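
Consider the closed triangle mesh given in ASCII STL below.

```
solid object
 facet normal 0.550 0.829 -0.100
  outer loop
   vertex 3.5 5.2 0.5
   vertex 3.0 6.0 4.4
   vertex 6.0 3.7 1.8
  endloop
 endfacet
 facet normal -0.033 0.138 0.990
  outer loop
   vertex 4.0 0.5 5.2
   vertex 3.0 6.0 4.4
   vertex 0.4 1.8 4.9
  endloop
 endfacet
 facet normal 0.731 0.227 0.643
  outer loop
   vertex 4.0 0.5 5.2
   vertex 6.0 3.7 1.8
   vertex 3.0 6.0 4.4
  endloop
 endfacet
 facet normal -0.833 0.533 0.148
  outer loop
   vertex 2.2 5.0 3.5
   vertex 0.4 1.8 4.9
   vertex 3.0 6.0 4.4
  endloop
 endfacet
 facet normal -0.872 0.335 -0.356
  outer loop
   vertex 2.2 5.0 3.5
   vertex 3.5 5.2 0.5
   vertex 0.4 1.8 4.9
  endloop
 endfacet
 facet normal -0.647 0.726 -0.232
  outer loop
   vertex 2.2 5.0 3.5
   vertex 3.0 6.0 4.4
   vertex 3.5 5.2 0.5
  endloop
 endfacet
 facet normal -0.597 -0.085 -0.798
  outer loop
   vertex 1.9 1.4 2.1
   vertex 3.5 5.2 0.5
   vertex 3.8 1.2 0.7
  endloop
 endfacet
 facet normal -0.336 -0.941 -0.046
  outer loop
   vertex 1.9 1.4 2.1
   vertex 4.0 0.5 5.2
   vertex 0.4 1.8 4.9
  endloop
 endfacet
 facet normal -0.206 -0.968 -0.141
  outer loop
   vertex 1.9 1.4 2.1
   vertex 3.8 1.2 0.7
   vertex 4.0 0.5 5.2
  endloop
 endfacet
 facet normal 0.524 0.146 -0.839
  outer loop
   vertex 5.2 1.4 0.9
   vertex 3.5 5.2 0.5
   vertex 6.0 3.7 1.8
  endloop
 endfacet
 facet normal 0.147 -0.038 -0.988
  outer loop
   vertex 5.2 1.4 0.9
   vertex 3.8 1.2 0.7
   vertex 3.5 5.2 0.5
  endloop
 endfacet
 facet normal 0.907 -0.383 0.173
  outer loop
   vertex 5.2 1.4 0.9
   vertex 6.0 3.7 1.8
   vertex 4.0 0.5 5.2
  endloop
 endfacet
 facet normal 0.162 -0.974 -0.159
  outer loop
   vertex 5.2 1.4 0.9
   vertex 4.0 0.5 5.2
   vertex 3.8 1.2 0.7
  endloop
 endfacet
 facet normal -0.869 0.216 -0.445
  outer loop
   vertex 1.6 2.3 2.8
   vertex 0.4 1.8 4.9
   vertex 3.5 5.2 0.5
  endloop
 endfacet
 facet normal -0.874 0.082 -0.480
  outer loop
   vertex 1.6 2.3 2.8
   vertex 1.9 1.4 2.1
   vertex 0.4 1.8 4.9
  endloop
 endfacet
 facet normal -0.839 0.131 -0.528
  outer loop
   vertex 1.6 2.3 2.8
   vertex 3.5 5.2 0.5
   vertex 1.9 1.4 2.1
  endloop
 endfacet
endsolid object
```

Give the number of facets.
16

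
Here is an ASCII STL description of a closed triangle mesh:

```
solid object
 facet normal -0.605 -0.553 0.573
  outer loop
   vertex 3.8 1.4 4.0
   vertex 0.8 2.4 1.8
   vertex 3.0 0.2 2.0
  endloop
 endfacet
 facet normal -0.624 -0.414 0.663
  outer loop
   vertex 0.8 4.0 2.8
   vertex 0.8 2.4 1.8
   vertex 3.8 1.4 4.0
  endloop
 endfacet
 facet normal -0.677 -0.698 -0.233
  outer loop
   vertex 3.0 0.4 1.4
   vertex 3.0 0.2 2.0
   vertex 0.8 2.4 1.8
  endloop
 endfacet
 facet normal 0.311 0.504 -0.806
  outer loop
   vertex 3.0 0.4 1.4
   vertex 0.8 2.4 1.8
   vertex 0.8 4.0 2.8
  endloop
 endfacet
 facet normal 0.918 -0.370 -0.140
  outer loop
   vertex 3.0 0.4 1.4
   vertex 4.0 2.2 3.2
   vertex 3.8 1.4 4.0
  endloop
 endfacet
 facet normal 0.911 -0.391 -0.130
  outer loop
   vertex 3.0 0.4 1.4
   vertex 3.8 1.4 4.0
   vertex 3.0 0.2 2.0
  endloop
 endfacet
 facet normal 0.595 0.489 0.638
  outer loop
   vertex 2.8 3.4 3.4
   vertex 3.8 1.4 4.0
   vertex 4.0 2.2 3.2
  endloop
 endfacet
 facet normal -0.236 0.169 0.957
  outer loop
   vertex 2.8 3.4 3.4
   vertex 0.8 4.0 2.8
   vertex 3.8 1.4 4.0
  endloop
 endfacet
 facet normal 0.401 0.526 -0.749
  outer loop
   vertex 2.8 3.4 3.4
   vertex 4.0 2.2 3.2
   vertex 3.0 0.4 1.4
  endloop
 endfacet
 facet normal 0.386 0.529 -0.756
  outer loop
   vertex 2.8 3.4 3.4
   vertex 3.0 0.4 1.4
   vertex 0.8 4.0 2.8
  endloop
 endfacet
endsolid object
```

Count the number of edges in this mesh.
15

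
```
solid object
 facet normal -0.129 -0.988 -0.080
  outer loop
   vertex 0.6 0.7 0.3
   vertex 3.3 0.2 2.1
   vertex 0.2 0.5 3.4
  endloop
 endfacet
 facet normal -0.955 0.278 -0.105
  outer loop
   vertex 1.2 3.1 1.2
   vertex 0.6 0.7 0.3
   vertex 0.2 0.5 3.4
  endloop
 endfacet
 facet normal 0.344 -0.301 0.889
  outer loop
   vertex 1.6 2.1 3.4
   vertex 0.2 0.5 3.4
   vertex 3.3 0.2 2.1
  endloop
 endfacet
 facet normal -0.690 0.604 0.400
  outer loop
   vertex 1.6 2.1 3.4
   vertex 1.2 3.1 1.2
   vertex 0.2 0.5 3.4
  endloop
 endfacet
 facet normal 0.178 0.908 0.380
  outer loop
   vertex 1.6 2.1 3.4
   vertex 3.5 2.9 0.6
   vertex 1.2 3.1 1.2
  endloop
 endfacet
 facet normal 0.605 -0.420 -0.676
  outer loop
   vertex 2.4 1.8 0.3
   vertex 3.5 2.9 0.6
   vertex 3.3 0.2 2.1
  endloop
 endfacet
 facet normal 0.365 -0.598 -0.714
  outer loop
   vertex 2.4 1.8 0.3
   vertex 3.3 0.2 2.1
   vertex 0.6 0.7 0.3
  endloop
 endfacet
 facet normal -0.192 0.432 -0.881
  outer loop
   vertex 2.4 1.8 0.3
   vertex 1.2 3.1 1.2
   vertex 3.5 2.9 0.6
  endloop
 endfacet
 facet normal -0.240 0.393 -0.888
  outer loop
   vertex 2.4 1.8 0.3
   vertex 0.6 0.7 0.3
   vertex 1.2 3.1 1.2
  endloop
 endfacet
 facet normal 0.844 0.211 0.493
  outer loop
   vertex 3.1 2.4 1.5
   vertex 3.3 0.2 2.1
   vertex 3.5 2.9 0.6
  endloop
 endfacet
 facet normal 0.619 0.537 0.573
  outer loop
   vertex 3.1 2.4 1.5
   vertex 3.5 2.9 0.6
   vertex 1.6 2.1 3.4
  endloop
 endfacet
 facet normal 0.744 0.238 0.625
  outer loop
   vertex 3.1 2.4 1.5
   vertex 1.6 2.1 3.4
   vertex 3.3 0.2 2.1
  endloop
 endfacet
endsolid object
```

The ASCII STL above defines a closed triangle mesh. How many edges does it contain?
18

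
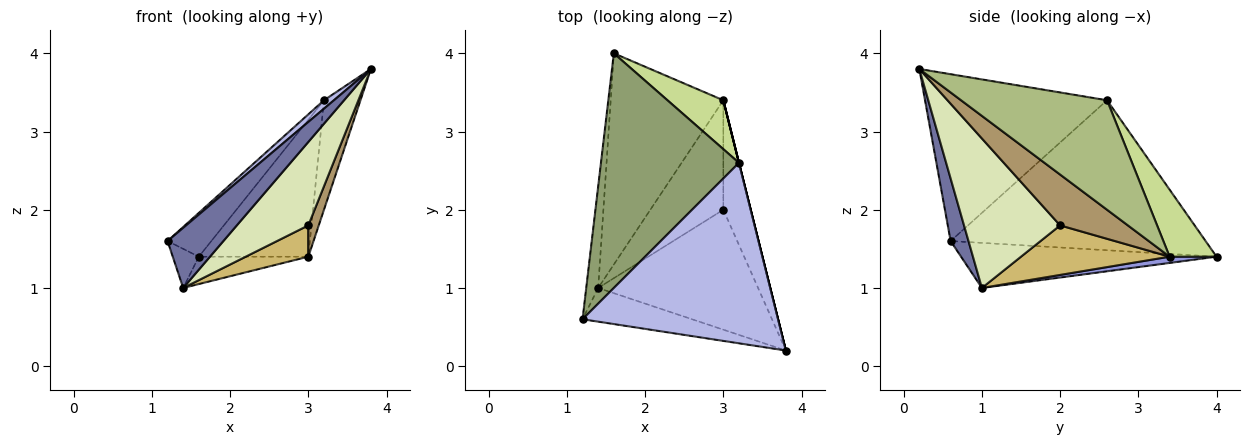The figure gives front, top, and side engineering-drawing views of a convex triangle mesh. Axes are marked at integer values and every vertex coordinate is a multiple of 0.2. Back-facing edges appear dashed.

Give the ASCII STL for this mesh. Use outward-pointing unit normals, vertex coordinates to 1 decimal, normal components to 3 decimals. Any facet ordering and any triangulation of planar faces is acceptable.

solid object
 facet normal 0.269 -0.840 -0.471
  outer loop
   vertex 1.4 1.0 1.0
   vertex 3.8 0.2 3.8
   vertex 1.2 0.6 1.6
  endloop
 endfacet
 facet normal -0.962 0.098 -0.255
  outer loop
   vertex 1.4 1.0 1.0
   vertex 1.2 0.6 1.6
   vertex 1.6 4.0 1.4
  endloop
 endfacet
 facet normal 0.055 0.128 -0.990
  outer loop
   vertex 3.0 3.4 1.4
   vertex 1.4 1.0 1.0
   vertex 1.6 4.0 1.4
  endloop
 endfacet
 facet normal -0.649 -0.035 0.760
  outer loop
   vertex 3.2 2.6 3.4
   vertex 1.2 0.6 1.6
   vertex 3.8 0.2 3.8
  endloop
 endfacet
 facet normal -0.730 0.125 0.672
  outer loop
   vertex 3.2 2.6 3.4
   vertex 1.6 4.0 1.4
   vertex 1.2 0.6 1.6
  endloop
 endfacet
 facet normal 0.970 0.243 0.000
  outer loop
   vertex 3.2 2.6 3.4
   vertex 3.8 0.2 3.8
   vertex 3.0 3.4 1.4
  endloop
 endfacet
 facet normal 0.374 0.873 0.312
  outer loop
   vertex 3.2 2.6 3.4
   vertex 3.0 3.4 1.4
   vertex 1.6 4.0 1.4
  endloop
 endfacet
 facet normal 0.609 -0.453 -0.651
  outer loop
   vertex 3.0 2.0 1.8
   vertex 3.8 0.2 3.8
   vertex 1.4 1.0 1.0
  endloop
 endfacet
 facet normal 0.873 -0.134 -0.470
  outer loop
   vertex 3.0 2.0 1.8
   vertex 3.0 3.4 1.4
   vertex 3.8 0.2 3.8
  endloop
 endfacet
 facet normal 0.546 -0.230 -0.805
  outer loop
   vertex 3.0 2.0 1.8
   vertex 1.4 1.0 1.0
   vertex 3.0 3.4 1.4
  endloop
 endfacet
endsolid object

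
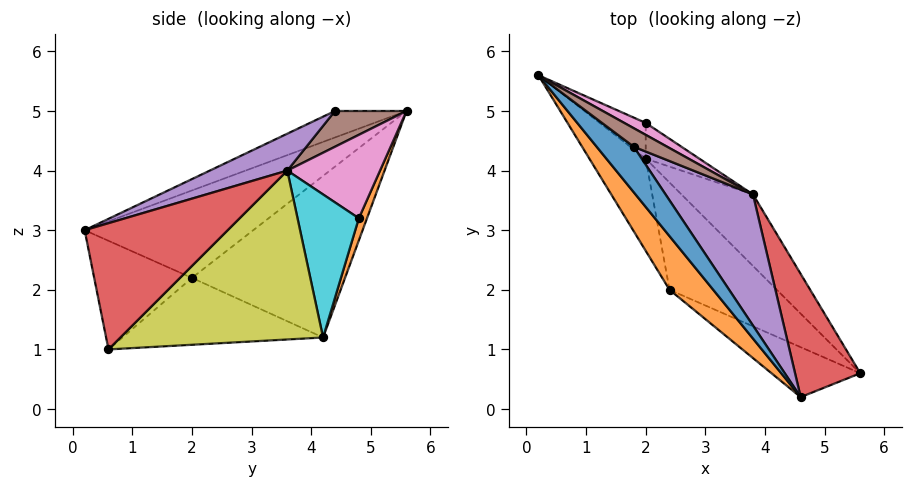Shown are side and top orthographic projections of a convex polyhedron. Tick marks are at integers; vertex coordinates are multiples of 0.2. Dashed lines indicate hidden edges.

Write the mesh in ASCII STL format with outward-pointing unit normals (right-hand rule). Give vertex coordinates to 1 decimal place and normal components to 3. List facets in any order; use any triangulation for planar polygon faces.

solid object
 facet normal -0.459 -0.613 0.643
  outer loop
   vertex 1.8 4.4 5.0
   vertex 0.2 5.6 5.0
   vertex 4.6 0.2 3.0
  endloop
 endfacet
 facet normal -0.667 -0.667 0.333
  outer loop
   vertex 2.4 2.0 2.2
   vertex 4.6 0.2 3.0
   vertex 0.2 5.6 5.0
  endloop
 endfacet
 facet normal -0.489 -0.775 -0.400
  outer loop
   vertex 2.4 2.0 2.2
   vertex 5.6 0.6 1.0
   vertex 4.6 0.2 3.0
  endloop
 endfacet
 facet normal 0.886 0.074 0.458
  outer loop
   vertex 3.8 3.6 4.0
   vertex 4.6 0.2 3.0
   vertex 5.6 0.6 1.0
  endloop
 endfacet
 facet normal 0.383 -0.177 0.907
  outer loop
   vertex 3.8 3.6 4.0
   vertex 1.8 4.4 5.0
   vertex 4.6 0.2 3.0
  endloop
 endfacet
 facet normal 0.524 0.698 0.489
  outer loop
   vertex 3.8 3.6 4.0
   vertex 0.2 5.6 5.0
   vertex 1.8 4.4 5.0
  endloop
 endfacet
 facet normal 0.509 0.851 0.131
  outer loop
   vertex 3.8 3.6 4.0
   vertex 2.0 4.8 3.2
   vertex 0.2 5.6 5.0
  endloop
 endfacet
 facet normal -0.477 -0.434 -0.764
  outer loop
   vertex 2.0 4.2 1.2
   vertex 5.6 0.6 1.0
   vertex 2.4 2.0 2.2
  endloop
 endfacet
 facet normal 0.670 0.686 -0.284
  outer loop
   vertex 2.0 4.2 1.2
   vertex 3.8 3.6 4.0
   vertex 5.6 0.6 1.0
  endloop
 endfacet
 facet normal 0.608 0.760 -0.228
  outer loop
   vertex 2.0 4.2 1.2
   vertex 2.0 4.8 3.2
   vertex 3.8 3.6 4.0
  endloop
 endfacet
 facet normal -0.899 -0.306 -0.313
  outer loop
   vertex 2.0 4.2 1.2
   vertex 2.4 2.0 2.2
   vertex 0.2 5.6 5.0
  endloop
 endfacet
 facet normal 0.137 0.949 -0.285
  outer loop
   vertex 2.0 4.2 1.2
   vertex 0.2 5.6 5.0
   vertex 2.0 4.8 3.2
  endloop
 endfacet
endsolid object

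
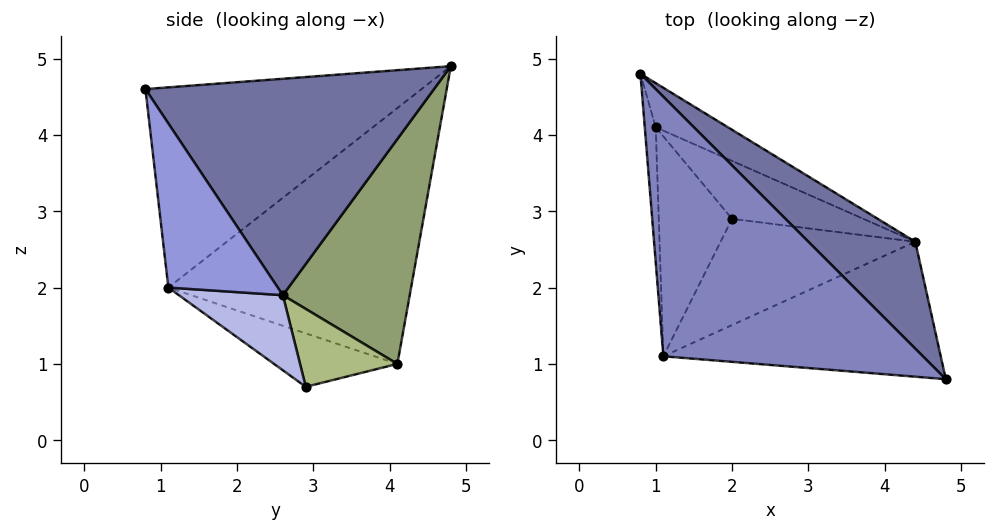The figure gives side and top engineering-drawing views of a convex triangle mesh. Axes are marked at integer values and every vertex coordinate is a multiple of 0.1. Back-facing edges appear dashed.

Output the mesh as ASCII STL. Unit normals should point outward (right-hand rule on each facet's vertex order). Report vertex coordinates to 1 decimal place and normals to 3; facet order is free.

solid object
 facet normal 0.679 0.654 0.335
  outer loop
   vertex 4.4 2.6 1.9
   vertex 0.8 4.8 4.9
   vertex 4.8 0.8 4.6
  endloop
 endfacet
 facet normal -0.507 -0.557 0.658
  outer loop
   vertex 1.1 1.1 2.0
   vertex 4.8 0.8 4.6
   vertex 0.8 4.8 4.9
  endloop
 endfacet
 facet normal 0.330 -0.762 -0.557
  outer loop
   vertex 1.1 1.1 2.0
   vertex 4.4 2.6 1.9
   vertex 4.8 0.8 4.6
  endloop
 endfacet
 facet normal 0.274 -0.649 -0.710
  outer loop
   vertex 1.1 1.1 2.0
   vertex 2.0 2.9 0.7
   vertex 4.4 2.6 1.9
  endloop
 endfacet
 facet normal 0.430 0.892 -0.138
  outer loop
   vertex 1.0 4.1 1.0
   vertex 0.8 4.8 4.9
   vertex 4.4 2.6 1.9
  endloop
 endfacet
 facet normal 0.430 0.539 -0.724
  outer loop
   vertex 1.0 4.1 1.0
   vertex 4.4 2.6 1.9
   vertex 2.0 2.9 0.7
  endloop
 endfacet
 facet normal -0.998 -0.047 -0.043
  outer loop
   vertex 1.0 4.1 1.0
   vertex 1.1 1.1 2.0
   vertex 0.8 4.8 4.9
  endloop
 endfacet
 facet normal -0.566 -0.278 -0.776
  outer loop
   vertex 1.0 4.1 1.0
   vertex 2.0 2.9 0.7
   vertex 1.1 1.1 2.0
  endloop
 endfacet
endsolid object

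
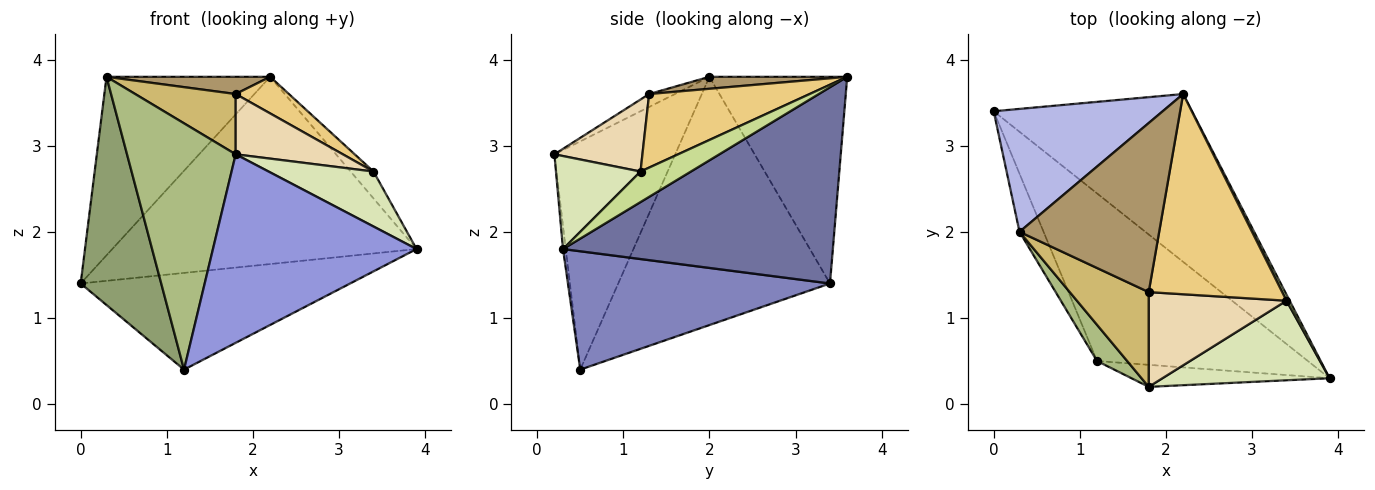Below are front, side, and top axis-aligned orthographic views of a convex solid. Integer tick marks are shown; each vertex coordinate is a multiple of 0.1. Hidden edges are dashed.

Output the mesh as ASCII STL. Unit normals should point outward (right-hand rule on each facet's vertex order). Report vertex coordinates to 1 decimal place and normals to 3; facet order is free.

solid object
 facet normal 0.551 0.621 -0.557
  outer loop
   vertex 2.2 3.6 3.8
   vertex 3.9 0.3 1.8
   vertex 0.0 3.4 1.4
  endloop
 endfacet
 facet normal 0.437 0.450 -0.779
  outer loop
   vertex 1.2 0.5 0.4
   vertex 0.0 3.4 1.4
   vertex 3.9 0.3 1.8
  endloop
 endfacet
 facet normal -0.013 -0.993 -0.116
  outer loop
   vertex 1.2 0.5 0.4
   vertex 3.9 0.3 1.8
   vertex 1.8 0.2 2.9
  endloop
 endfacet
 facet normal -0.570 0.677 0.466
  outer loop
   vertex 0.3 2.0 3.8
   vertex 2.2 3.6 3.8
   vertex 0.0 3.4 1.4
  endloop
 endfacet
 facet normal -0.931 -0.354 -0.090
  outer loop
   vertex 0.3 2.0 3.8
   vertex 0.0 3.4 1.4
   vertex 1.2 0.5 0.4
  endloop
 endfacet
 facet normal -0.740 -0.666 0.098
  outer loop
   vertex 0.3 2.0 3.8
   vertex 1.2 0.5 0.4
   vertex 1.8 0.2 2.9
  endloop
 endfacet
 facet normal 0.907 0.411 0.093
  outer loop
   vertex 3.4 1.2 2.7
   vertex 3.9 0.3 1.8
   vertex 2.2 3.6 3.8
  endloop
 endfacet
 facet normal 0.416 -0.517 0.748
  outer loop
   vertex 3.4 1.2 2.7
   vertex 1.8 0.2 2.9
   vertex 3.9 0.3 1.8
  endloop
 endfacet
 facet normal 0.085 -0.101 0.991
  outer loop
   vertex 1.8 1.3 3.6
   vertex 2.2 3.6 3.8
   vertex 0.3 2.0 3.8
  endloop
 endfacet
 facet normal -0.137 -0.532 0.836
  outer loop
   vertex 1.8 1.3 3.6
   vertex 0.3 2.0 3.8
   vertex 1.8 0.2 2.9
  endloop
 endfacet
 facet normal 0.477 -0.158 0.865
  outer loop
   vertex 1.8 1.3 3.6
   vertex 3.4 1.2 2.7
   vertex 2.2 3.6 3.8
  endloop
 endfacet
 facet normal 0.404 -0.491 0.772
  outer loop
   vertex 1.8 1.3 3.6
   vertex 1.8 0.2 2.9
   vertex 3.4 1.2 2.7
  endloop
 endfacet
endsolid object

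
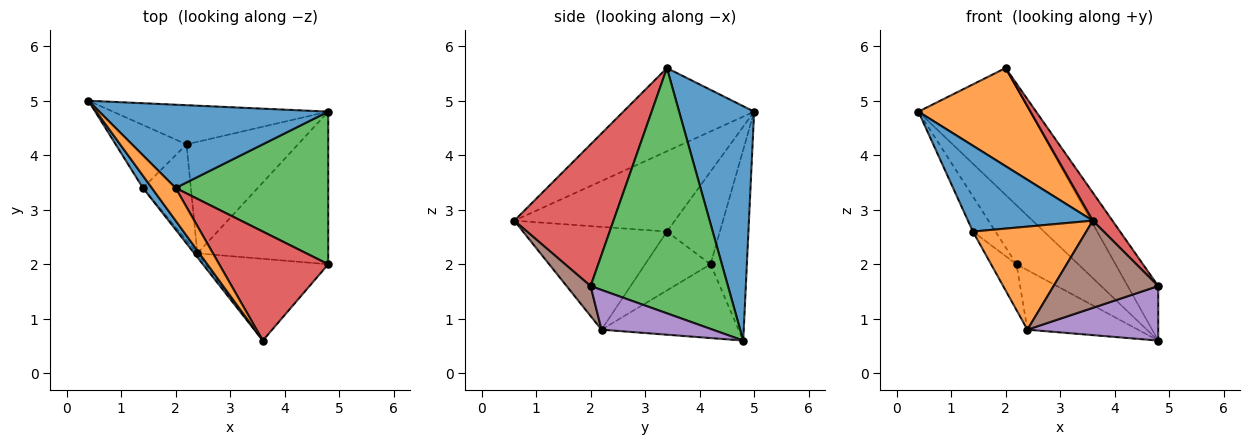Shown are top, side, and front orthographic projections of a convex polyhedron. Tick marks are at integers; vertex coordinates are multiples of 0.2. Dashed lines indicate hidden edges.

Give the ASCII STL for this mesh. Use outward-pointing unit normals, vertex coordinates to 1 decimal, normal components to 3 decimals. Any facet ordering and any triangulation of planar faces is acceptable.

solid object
 facet normal 0.490 0.729 0.478
  outer loop
   vertex 2.0 3.4 5.6
   vertex 4.8 4.8 0.6
   vertex 0.4 5.0 4.8
  endloop
 endfacet
 facet normal -0.742 -0.636 0.212
  outer loop
   vertex 2.0 3.4 5.6
   vertex 0.4 5.0 4.8
   vertex 3.6 0.6 2.8
  endloop
 endfacet
 facet normal 0.834 0.185 0.519
  outer loop
   vertex 4.8 2.0 1.6
   vertex 4.8 4.8 0.6
   vertex 2.0 3.4 5.6
  endloop
 endfacet
 facet normal 0.783 -0.155 0.602
  outer loop
   vertex 4.8 2.0 1.6
   vertex 2.0 3.4 5.6
   vertex 3.6 0.6 2.8
  endloop
 endfacet
 facet normal 0.275 -0.323 -0.905
  outer loop
   vertex 4.8 2.0 1.6
   vertex 2.4 2.2 0.8
   vertex 4.8 4.8 0.6
  endloop
 endfacet
 facet normal 0.165 -0.720 -0.675
  outer loop
   vertex 4.8 2.0 1.6
   vertex 3.6 0.6 2.8
   vertex 2.4 2.2 0.8
  endloop
 endfacet
 facet normal -0.440 0.748 -0.497
  outer loop
   vertex 2.2 4.2 2.0
   vertex 0.4 5.0 4.8
   vertex 4.8 4.8 0.6
  endloop
 endfacet
 facet normal -0.504 0.407 -0.762
  outer loop
   vertex 2.2 4.2 2.0
   vertex 4.8 4.8 0.6
   vertex 2.4 2.2 0.8
  endloop
 endfacet
 facet normal -0.752 0.321 -0.575
  outer loop
   vertex 1.4 3.4 2.6
   vertex 0.4 5.0 4.8
   vertex 2.2 4.2 2.0
  endloop
 endfacet
 facet normal -0.742 0.289 -0.605
  outer loop
   vertex 1.4 3.4 2.6
   vertex 2.2 4.2 2.0
   vertex 2.4 2.2 0.8
  endloop
 endfacet
 facet normal -0.786 -0.612 0.087
  outer loop
   vertex 1.4 3.4 2.6
   vertex 3.6 0.6 2.8
   vertex 0.4 5.0 4.8
  endloop
 endfacet
 facet normal -0.785 -0.619 -0.024
  outer loop
   vertex 1.4 3.4 2.6
   vertex 2.4 2.2 0.8
   vertex 3.6 0.6 2.8
  endloop
 endfacet
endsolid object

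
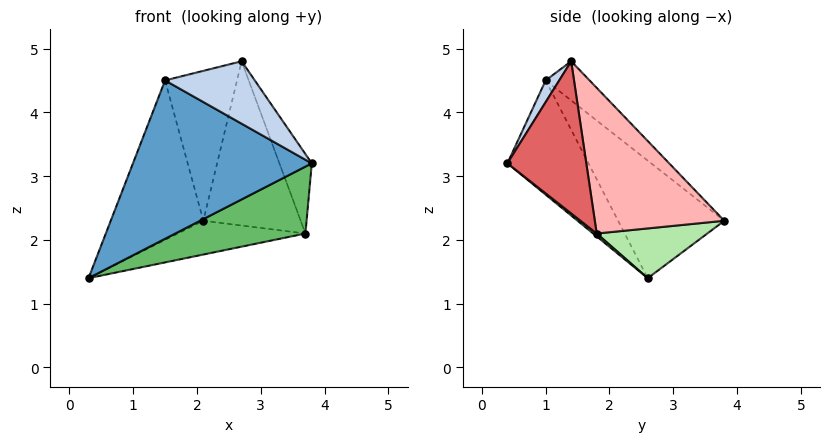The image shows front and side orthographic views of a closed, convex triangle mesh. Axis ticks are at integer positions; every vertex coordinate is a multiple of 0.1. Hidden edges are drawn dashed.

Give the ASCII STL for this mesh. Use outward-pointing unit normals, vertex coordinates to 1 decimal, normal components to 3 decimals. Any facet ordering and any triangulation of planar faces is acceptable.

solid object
 facet normal -0.394 -0.870 -0.296
  outer loop
   vertex 1.5 1.0 4.5
   vertex 0.3 2.6 1.4
   vertex 3.8 0.4 3.2
  endloop
 endfacet
 facet normal 0.121 -0.802 0.585
  outer loop
   vertex 1.5 1.0 4.5
   vertex 3.8 0.4 3.2
   vertex 2.7 1.4 4.8
  endloop
 endfacet
 facet normal -0.637 0.556 0.534
  outer loop
   vertex 1.5 1.0 4.5
   vertex 2.1 3.8 2.3
   vertex 0.3 2.6 1.4
  endloop
 endfacet
 facet normal -0.379 0.621 0.687
  outer loop
   vertex 1.5 1.0 4.5
   vertex 2.7 1.4 4.8
   vertex 2.1 3.8 2.3
  endloop
 endfacet
 facet normal 0.017 -0.617 -0.787
  outer loop
   vertex 3.7 1.8 2.1
   vertex 3.8 0.4 3.2
   vertex 0.3 2.6 1.4
  endloop
 endfacet
 facet normal 0.259 0.299 -0.918
  outer loop
   vertex 3.7 1.8 2.1
   vertex 0.3 2.6 1.4
   vertex 2.1 3.8 2.3
  endloop
 endfacet
 facet normal 0.859 0.352 0.370
  outer loop
   vertex 3.7 1.8 2.1
   vertex 2.7 1.4 4.8
   vertex 3.8 0.4 3.2
  endloop
 endfacet
 facet normal 0.746 0.561 0.359
  outer loop
   vertex 3.7 1.8 2.1
   vertex 2.1 3.8 2.3
   vertex 2.7 1.4 4.8
  endloop
 endfacet
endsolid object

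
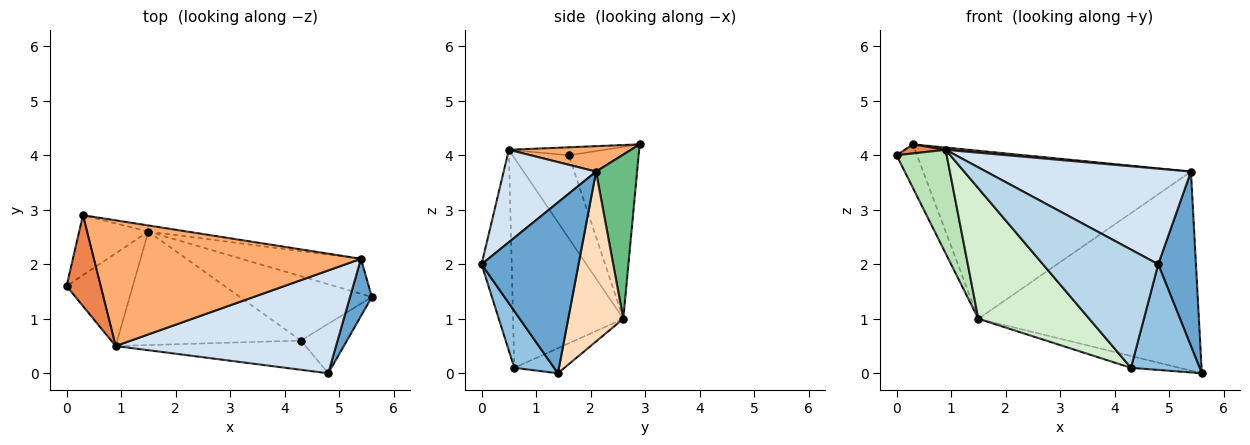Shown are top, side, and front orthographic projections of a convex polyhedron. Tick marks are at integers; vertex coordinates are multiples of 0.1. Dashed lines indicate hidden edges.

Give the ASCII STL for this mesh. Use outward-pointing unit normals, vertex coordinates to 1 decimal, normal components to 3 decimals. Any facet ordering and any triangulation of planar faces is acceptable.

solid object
 facet normal 0.925 -0.360 0.118
  outer loop
   vertex 5.4 2.1 3.7
   vertex 4.8 0.0 2.0
   vertex 5.6 1.4 0.0
  endloop
 endfacet
 facet normal 0.465 -0.802 -0.376
  outer loop
   vertex 4.3 0.6 0.1
   vertex 5.6 1.4 0.0
   vertex 4.8 0.0 2.0
  endloop
 endfacet
 facet normal -0.246 -0.941 -0.232
  outer loop
   vertex 0.9 0.5 4.1
   vertex 4.3 0.6 0.1
   vertex 4.8 0.0 2.0
  endloop
 endfacet
 facet normal 0.294 -0.651 0.700
  outer loop
   vertex 0.9 0.5 4.1
   vertex 4.8 0.0 2.0
   vertex 5.4 2.1 3.7
  endloop
 endfacet
 facet normal -0.226 -0.097 0.969
  outer loop
   vertex 0.9 0.5 4.1
   vertex 0.3 2.9 4.2
   vertex 0.0 1.6 4.0
  endloop
 endfacet
 facet normal 0.095 -0.018 0.995
  outer loop
   vertex 0.9 0.5 4.1
   vertex 5.4 2.1 3.7
   vertex 0.3 2.9 4.2
  endloop
 endfacet
 facet normal -0.184 0.178 -0.967
  outer loop
   vertex 1.5 2.6 1.0
   vertex 5.6 1.4 0.0
   vertex 4.3 0.6 0.1
  endloop
 endfacet
 facet normal 0.239 0.956 -0.168
  outer loop
   vertex 1.5 2.6 1.0
   vertex 5.4 2.1 3.7
   vertex 5.6 1.4 0.0
  endloop
 endfacet
 facet normal 0.151 0.988 -0.036
  outer loop
   vertex 1.5 2.6 1.0
   vertex 0.3 2.9 4.2
   vertex 5.4 2.1 3.7
  endloop
 endfacet
 facet normal -0.895 0.262 -0.360
  outer loop
   vertex 1.5 2.6 1.0
   vertex 0.0 1.6 4.0
   vertex 0.3 2.9 4.2
  endloop
 endfacet
 facet normal -0.642 -0.572 -0.511
  outer loop
   vertex 1.5 2.6 1.0
   vertex 0.9 0.5 4.1
   vertex 0.0 1.6 4.0
  endloop
 endfacet
 facet normal -0.600 -0.604 -0.525
  outer loop
   vertex 1.5 2.6 1.0
   vertex 4.3 0.6 0.1
   vertex 0.9 0.5 4.1
  endloop
 endfacet
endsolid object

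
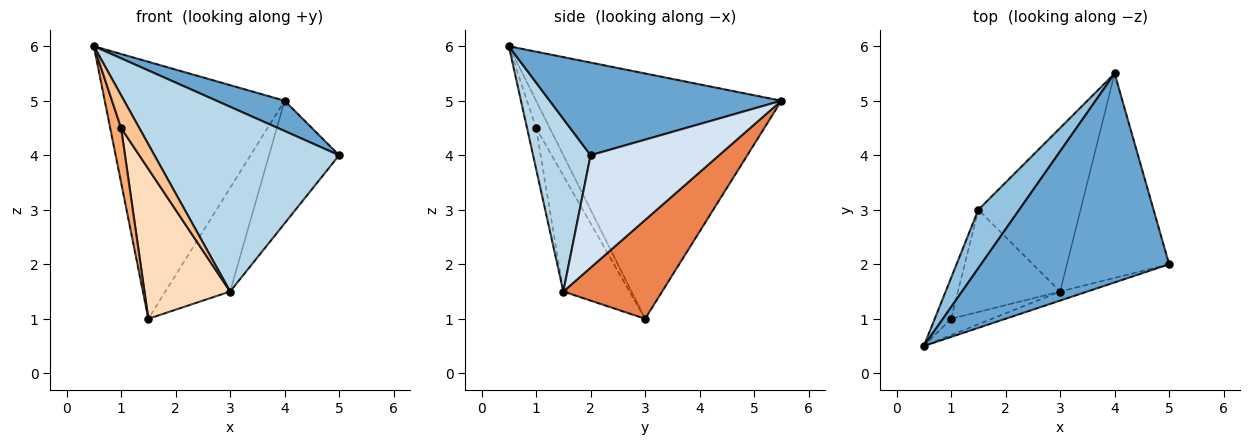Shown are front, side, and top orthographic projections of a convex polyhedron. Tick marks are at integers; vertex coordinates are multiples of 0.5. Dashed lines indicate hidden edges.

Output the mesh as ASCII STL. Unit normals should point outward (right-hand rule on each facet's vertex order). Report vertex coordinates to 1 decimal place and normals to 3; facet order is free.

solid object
 facet normal 0.438 -0.129 0.890
  outer loop
   vertex 4.0 5.5 5.0
   vertex 0.5 0.5 6.0
   vertex 5.0 2.0 4.0
  endloop
 endfacet
 facet normal -0.799 0.586 0.133
  outer loop
   vertex 1.5 3.0 1.0
   vertex 0.5 0.5 6.0
   vertex 4.0 5.5 5.0
  endloop
 endfacet
 facet normal 0.297 -0.954 -0.047
  outer loop
   vertex 3.0 1.5 1.5
   vertex 5.0 2.0 4.0
   vertex 0.5 0.5 6.0
  endloop
 endfacet
 facet normal 0.686 0.374 -0.624
  outer loop
   vertex 3.0 1.5 1.5
   vertex 4.0 5.5 5.0
   vertex 5.0 2.0 4.0
  endloop
 endfacet
 facet normal 0.633 0.414 -0.654
  outer loop
   vertex 3.0 1.5 1.5
   vertex 1.5 3.0 1.0
   vertex 4.0 5.5 5.0
  endloop
 endfacet
 facet normal -0.707 -0.566 -0.424
  outer loop
   vertex 1.0 1.0 4.5
   vertex 0.5 0.5 6.0
   vertex 1.5 3.0 1.0
  endloop
 endfacet
 facet normal -0.408 -0.816 -0.408
  outer loop
   vertex 1.0 1.0 4.5
   vertex 3.0 1.5 1.5
   vertex 0.5 0.5 6.0
  endloop
 endfacet
 facet normal -0.538 -0.696 -0.475
  outer loop
   vertex 1.0 1.0 4.5
   vertex 1.5 3.0 1.0
   vertex 3.0 1.5 1.5
  endloop
 endfacet
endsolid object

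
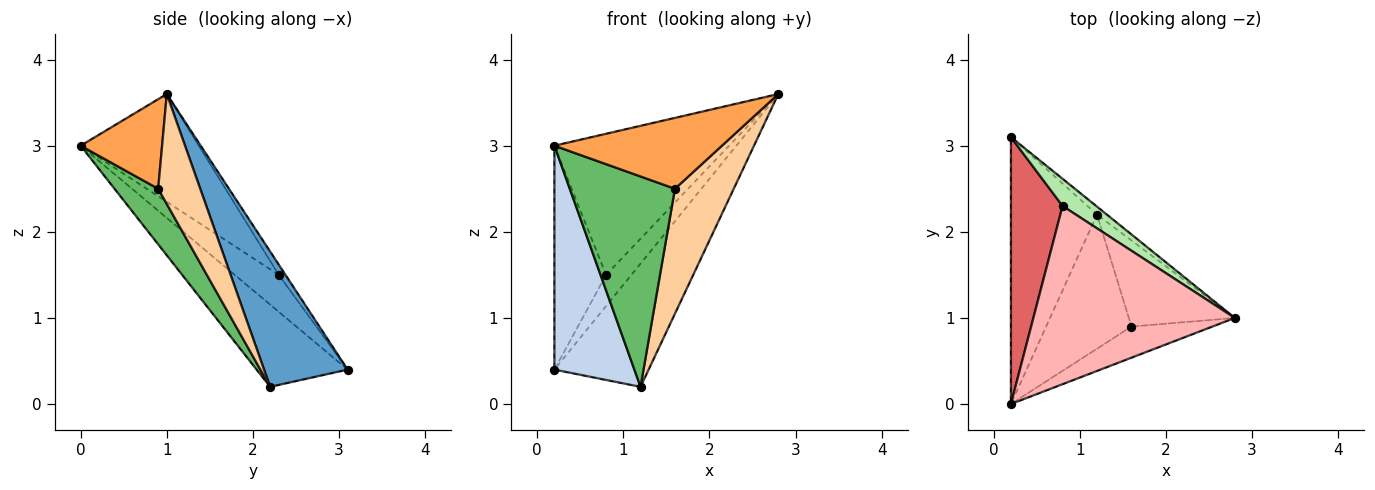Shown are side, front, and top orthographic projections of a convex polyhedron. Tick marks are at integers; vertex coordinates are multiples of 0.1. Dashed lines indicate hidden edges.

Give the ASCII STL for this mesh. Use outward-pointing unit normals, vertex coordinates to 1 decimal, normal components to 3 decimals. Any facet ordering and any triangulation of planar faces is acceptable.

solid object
 facet normal 0.663 0.747 -0.048
  outer loop
   vertex 1.2 2.2 0.2
   vertex 0.2 3.1 0.4
   vertex 2.8 1.0 3.6
  endloop
 endfacet
 facet normal -0.590 -0.519 -0.618
  outer loop
   vertex 1.2 2.2 0.2
   vertex 0.2 0.0 3.0
   vertex 0.2 3.1 0.4
  endloop
 endfacet
 facet normal 0.407 -0.836 -0.367
  outer loop
   vertex 1.6 0.9 2.5
   vertex 2.8 1.0 3.6
   vertex 0.2 0.0 3.0
  endloop
 endfacet
 facet normal 0.508 -0.709 -0.489
  outer loop
   vertex 1.6 0.9 2.5
   vertex 1.2 2.2 0.2
   vertex 2.8 1.0 3.6
  endloop
 endfacet
 facet normal 0.330 -0.796 -0.507
  outer loop
   vertex 1.6 0.9 2.5
   vertex 0.2 0.0 3.0
   vertex 1.2 2.2 0.2
  endloop
 endfacet
 facet normal -0.197 0.739 0.645
  outer loop
   vertex 0.8 2.3 1.5
   vertex 2.8 1.0 3.6
   vertex 0.2 3.1 0.4
  endloop
 endfacet
 facet normal -0.480 0.564 0.672
  outer loop
   vertex 0.8 2.3 1.5
   vertex 0.2 3.1 0.4
   vertex 0.2 0.0 3.0
  endloop
 endfacet
 facet normal -0.387 0.572 0.723
  outer loop
   vertex 0.8 2.3 1.5
   vertex 0.2 0.0 3.0
   vertex 2.8 1.0 3.6
  endloop
 endfacet
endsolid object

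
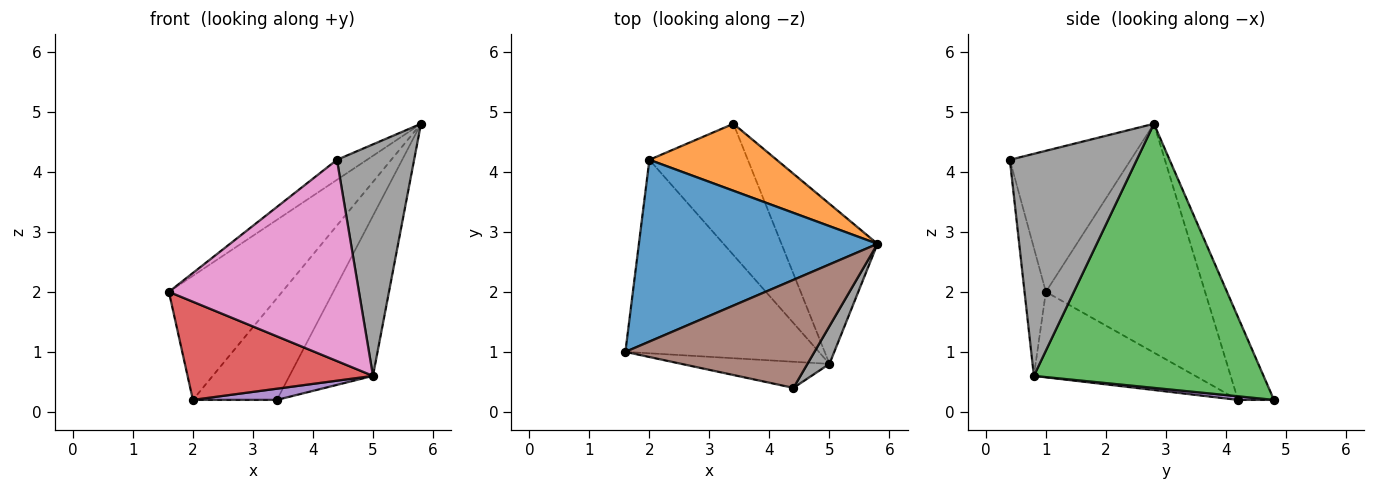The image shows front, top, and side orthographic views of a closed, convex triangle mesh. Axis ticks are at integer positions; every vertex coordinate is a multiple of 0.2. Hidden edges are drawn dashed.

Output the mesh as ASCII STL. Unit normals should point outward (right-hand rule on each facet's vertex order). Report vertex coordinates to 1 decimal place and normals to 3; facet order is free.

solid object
 facet normal -0.621 0.442 0.647
  outer loop
   vertex 2.0 4.2 0.2
   vertex 1.6 1.0 2.0
   vertex 5.8 2.8 4.8
  endloop
 endfacet
 facet normal -0.337 0.786 0.518
  outer loop
   vertex 3.4 4.8 0.2
   vertex 2.0 4.2 0.2
   vertex 5.8 2.8 4.8
  endloop
 endfacet
 facet normal 0.889 0.323 -0.323
  outer loop
   vertex 5.0 0.8 0.6
   vertex 3.4 4.8 0.2
   vertex 5.8 2.8 4.8
  endloop
 endfacet
 facet normal -0.366 -0.421 -0.830
  outer loop
   vertex 5.0 0.8 0.6
   vertex 1.6 1.0 2.0
   vertex 2.0 4.2 0.2
  endloop
 endfacet
 facet normal 0.036 -0.085 -0.996
  outer loop
   vertex 5.0 0.8 0.6
   vertex 2.0 4.2 0.2
   vertex 3.4 4.8 0.2
  endloop
 endfacet
 facet normal -0.591 0.147 0.793
  outer loop
   vertex 4.4 0.4 4.2
   vertex 5.8 2.8 4.8
   vertex 1.6 1.0 2.0
  endloop
 endfacet
 facet normal -0.111 -0.986 -0.128
  outer loop
   vertex 4.4 0.4 4.2
   vertex 1.6 1.0 2.0
   vertex 5.0 0.8 0.6
  endloop
 endfacet
 facet normal 0.851 -0.518 0.084
  outer loop
   vertex 4.4 0.4 4.2
   vertex 5.0 0.8 0.6
   vertex 5.8 2.8 4.8
  endloop
 endfacet
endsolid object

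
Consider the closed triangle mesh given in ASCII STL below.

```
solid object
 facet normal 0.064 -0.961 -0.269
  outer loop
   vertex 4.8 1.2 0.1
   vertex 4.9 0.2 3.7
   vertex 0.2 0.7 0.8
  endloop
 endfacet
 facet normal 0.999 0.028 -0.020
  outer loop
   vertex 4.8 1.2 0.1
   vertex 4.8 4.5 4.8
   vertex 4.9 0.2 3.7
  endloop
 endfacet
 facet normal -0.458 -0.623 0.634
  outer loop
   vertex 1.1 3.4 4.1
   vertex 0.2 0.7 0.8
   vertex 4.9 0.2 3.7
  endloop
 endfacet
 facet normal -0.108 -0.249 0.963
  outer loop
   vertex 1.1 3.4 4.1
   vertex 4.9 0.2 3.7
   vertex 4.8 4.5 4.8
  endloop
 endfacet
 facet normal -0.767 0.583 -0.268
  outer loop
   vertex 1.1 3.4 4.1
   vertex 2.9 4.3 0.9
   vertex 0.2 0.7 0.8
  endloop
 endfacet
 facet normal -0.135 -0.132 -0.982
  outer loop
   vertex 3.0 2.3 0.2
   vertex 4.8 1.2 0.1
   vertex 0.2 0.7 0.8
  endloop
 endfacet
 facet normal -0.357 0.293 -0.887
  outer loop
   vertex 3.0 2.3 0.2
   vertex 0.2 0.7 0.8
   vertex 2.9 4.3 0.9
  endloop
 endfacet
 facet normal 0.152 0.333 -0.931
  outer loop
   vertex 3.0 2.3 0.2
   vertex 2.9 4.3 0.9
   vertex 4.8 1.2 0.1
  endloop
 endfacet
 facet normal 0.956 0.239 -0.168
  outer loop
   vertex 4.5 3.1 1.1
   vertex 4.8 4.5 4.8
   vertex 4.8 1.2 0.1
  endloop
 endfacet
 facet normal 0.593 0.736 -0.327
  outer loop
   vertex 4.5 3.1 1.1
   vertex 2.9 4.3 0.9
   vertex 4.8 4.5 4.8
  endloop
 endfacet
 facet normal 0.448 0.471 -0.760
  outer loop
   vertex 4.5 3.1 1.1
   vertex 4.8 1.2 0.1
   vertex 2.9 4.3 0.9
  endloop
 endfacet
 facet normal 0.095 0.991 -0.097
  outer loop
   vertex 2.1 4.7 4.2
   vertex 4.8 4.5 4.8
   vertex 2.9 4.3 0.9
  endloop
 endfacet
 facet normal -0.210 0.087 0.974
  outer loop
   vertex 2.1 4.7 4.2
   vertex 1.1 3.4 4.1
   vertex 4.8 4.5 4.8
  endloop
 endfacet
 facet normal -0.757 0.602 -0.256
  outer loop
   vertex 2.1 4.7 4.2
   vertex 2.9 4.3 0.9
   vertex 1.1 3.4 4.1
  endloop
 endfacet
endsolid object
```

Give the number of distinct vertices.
9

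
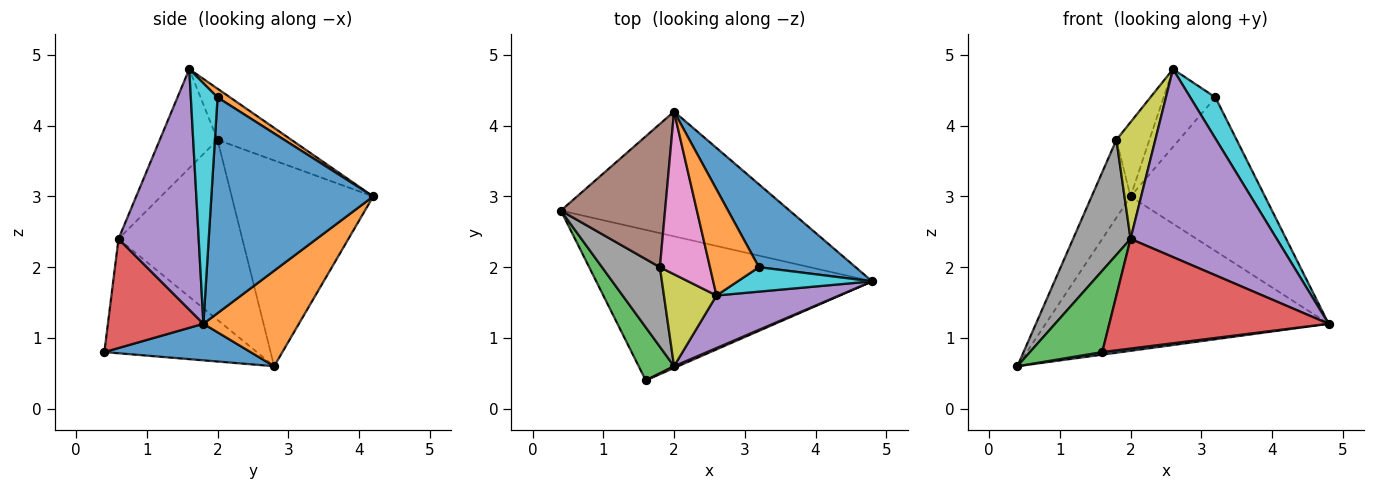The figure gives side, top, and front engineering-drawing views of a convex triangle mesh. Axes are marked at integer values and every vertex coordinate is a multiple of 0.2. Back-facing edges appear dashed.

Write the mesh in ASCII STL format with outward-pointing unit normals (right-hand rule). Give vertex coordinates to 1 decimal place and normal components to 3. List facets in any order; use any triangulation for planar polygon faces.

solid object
 facet normal 0.131 -0.017 -0.991
  outer loop
   vertex 1.6 0.4 0.8
   vertex 0.4 2.8 0.6
   vertex 4.8 1.8 1.2
  endloop
 endfacet
 facet normal 0.254 0.752 -0.608
  outer loop
   vertex 2.0 4.2 3.0
   vertex 4.8 1.8 1.2
   vertex 0.4 2.8 0.6
  endloop
 endfacet
 facet normal -0.870 -0.413 0.269
  outer loop
   vertex 2.0 0.6 2.4
   vertex 0.4 2.8 0.6
   vertex 1.6 0.4 0.8
  endloop
 endfacet
 facet normal 0.399 -0.917 0.015
  outer loop
   vertex 2.0 0.6 2.4
   vertex 1.6 0.4 0.8
   vertex 4.8 1.8 1.2
  endloop
 endfacet
 facet normal 0.467 -0.852 0.238
  outer loop
   vertex 2.0 0.6 2.4
   vertex 4.8 1.8 1.2
   vertex 2.6 1.6 4.8
  endloop
 endfacet
 facet normal -0.866 0.238 0.439
  outer loop
   vertex 1.8 2.0 3.8
   vertex 2.0 4.2 3.0
   vertex 0.4 2.8 0.6
  endloop
 endfacet
 facet normal -0.681 0.304 0.666
  outer loop
   vertex 1.8 2.0 3.8
   vertex 2.6 1.6 4.8
   vertex 2.0 4.2 3.0
  endloop
 endfacet
 facet normal -0.871 -0.404 0.280
  outer loop
   vertex 1.8 2.0 3.8
   vertex 0.4 2.8 0.6
   vertex 2.0 0.6 2.4
  endloop
 endfacet
 facet normal -0.759 -0.511 0.403
  outer loop
   vertex 1.8 2.0 3.8
   vertex 2.0 0.6 2.4
   vertex 2.6 1.6 4.8
  endloop
 endfacet
 facet normal 0.674 -0.635 0.377
  outer loop
   vertex 3.2 2.0 4.4
   vertex 2.6 1.6 4.8
   vertex 4.8 1.8 1.2
  endloop
 endfacet
 facet normal 0.727 0.604 0.326
  outer loop
   vertex 3.2 2.0 4.4
   vertex 4.8 1.8 1.2
   vertex 2.0 4.2 3.0
  endloop
 endfacet
 facet normal 0.142 0.585 0.798
  outer loop
   vertex 3.2 2.0 4.4
   vertex 2.0 4.2 3.0
   vertex 2.6 1.6 4.8
  endloop
 endfacet
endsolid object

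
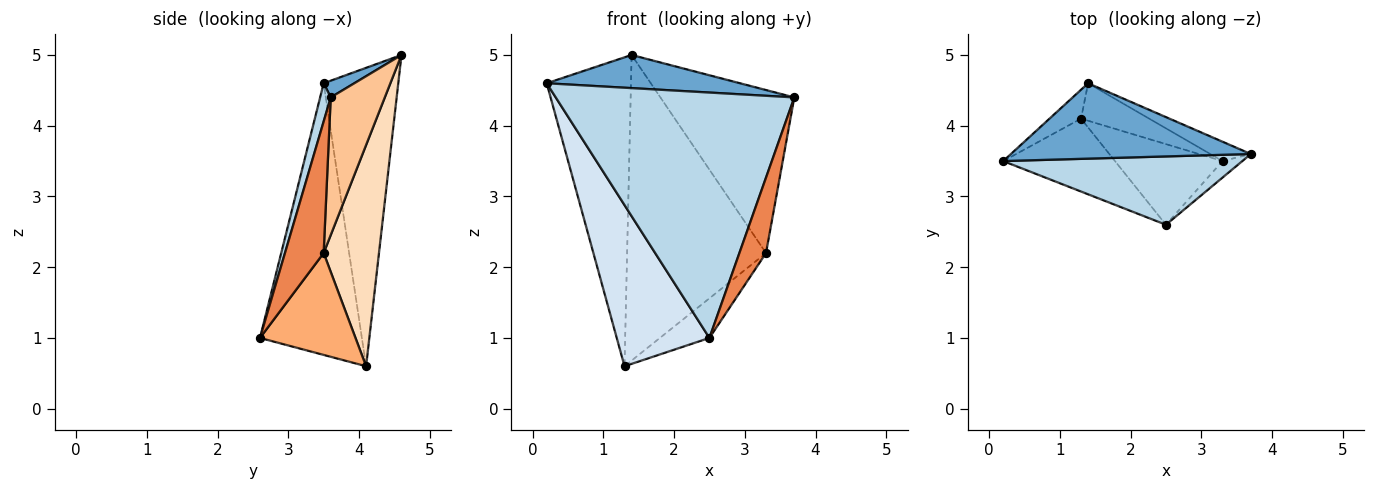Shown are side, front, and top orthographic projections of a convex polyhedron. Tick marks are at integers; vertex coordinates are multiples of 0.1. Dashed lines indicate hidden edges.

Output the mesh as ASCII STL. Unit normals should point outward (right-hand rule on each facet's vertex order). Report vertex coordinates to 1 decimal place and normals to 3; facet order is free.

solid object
 facet normal 0.064 -0.402 0.914
  outer loop
   vertex 1.4 4.6 5.0
   vertex 0.2 3.5 4.6
   vertex 3.7 3.6 4.4
  endloop
 endfacet
 facet normal -0.661 0.747 -0.070
  outer loop
   vertex 1.3 4.1 0.6
   vertex 0.2 3.5 4.6
   vertex 1.4 4.6 5.0
  endloop
 endfacet
 facet normal 0.043 -0.962 0.268
  outer loop
   vertex 2.5 2.6 1.0
   vertex 3.7 3.6 4.4
   vertex 0.2 3.5 4.6
  endloop
 endfacet
 facet normal -0.708 -0.644 -0.291
  outer loop
   vertex 2.5 2.6 1.0
   vertex 0.2 3.5 4.6
   vertex 1.3 4.1 0.6
  endloop
 endfacet
 facet normal 0.818 -0.563 -0.123
  outer loop
   vertex 3.3 3.5 2.2
   vertex 3.7 3.6 4.4
   vertex 2.5 2.6 1.0
  endloop
 endfacet
 facet normal 0.648 0.336 -0.684
  outer loop
   vertex 3.3 3.5 2.2
   vertex 2.5 2.6 1.0
   vertex 1.3 4.1 0.6
  endloop
 endfacet
 facet normal 0.372 0.922 -0.110
  outer loop
   vertex 3.3 3.5 2.2
   vertex 1.4 4.6 5.0
   vertex 3.7 3.6 4.4
  endloop
 endfacet
 facet normal 0.368 0.923 -0.113
  outer loop
   vertex 3.3 3.5 2.2
   vertex 1.3 4.1 0.6
   vertex 1.4 4.6 5.0
  endloop
 endfacet
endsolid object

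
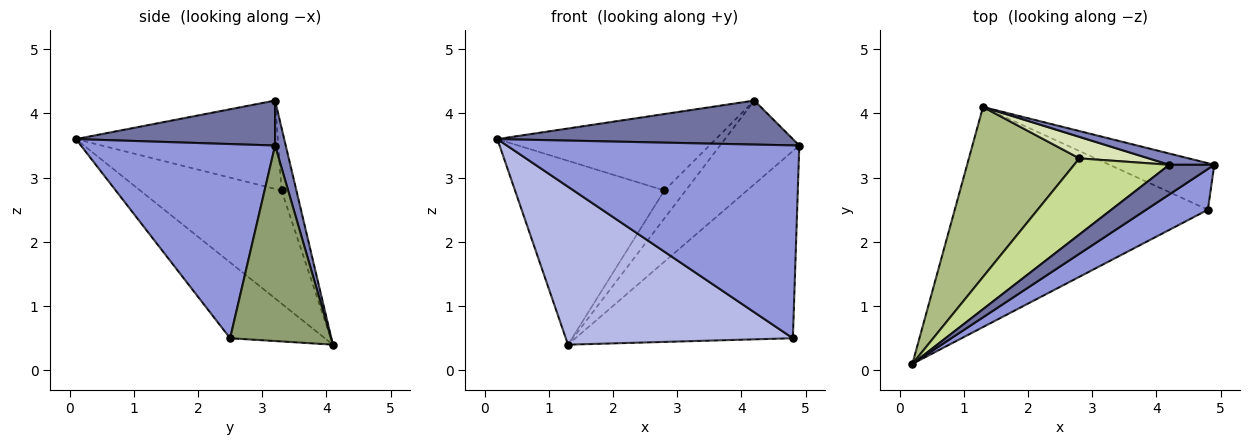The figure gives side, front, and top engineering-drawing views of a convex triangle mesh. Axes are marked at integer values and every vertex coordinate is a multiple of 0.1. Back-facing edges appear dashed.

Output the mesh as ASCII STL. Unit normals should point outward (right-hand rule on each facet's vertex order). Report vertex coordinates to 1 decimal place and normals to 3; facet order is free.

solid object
 facet normal 0.488 -0.724 0.488
  outer loop
   vertex 4.2 3.2 4.2
   vertex 0.2 0.1 3.6
   vertex 4.9 3.2 3.5
  endloop
 endfacet
 facet normal 0.132 0.982 0.132
  outer loop
   vertex 4.2 3.2 4.2
   vertex 4.9 3.2 3.5
   vertex 1.3 4.1 0.4
  endloop
 endfacet
 facet normal 0.545 -0.820 0.173
  outer loop
   vertex 4.8 2.5 0.5
   vertex 4.9 3.2 3.5
   vertex 0.2 0.1 3.6
  endloop
 endfacet
 facet normal -0.236 -0.567 -0.789
  outer loop
   vertex 4.8 2.5 0.5
   vertex 0.2 0.1 3.6
   vertex 1.3 4.1 0.4
  endloop
 endfacet
 facet normal 0.411 0.885 -0.220
  outer loop
   vertex 4.8 2.5 0.5
   vertex 1.3 4.1 0.4
   vertex 4.9 3.2 3.5
  endloop
 endfacet
 facet normal -0.571 0.603 0.558
  outer loop
   vertex 2.8 3.3 2.8
   vertex 1.3 4.1 0.4
   vertex 0.2 0.1 3.6
  endloop
 endfacet
 facet normal -0.548 0.593 0.590
  outer loop
   vertex 2.8 3.3 2.8
   vertex 0.2 0.1 3.6
   vertex 4.2 3.2 4.2
  endloop
 endfacet
 facet normal -0.484 0.693 0.534
  outer loop
   vertex 2.8 3.3 2.8
   vertex 4.2 3.2 4.2
   vertex 1.3 4.1 0.4
  endloop
 endfacet
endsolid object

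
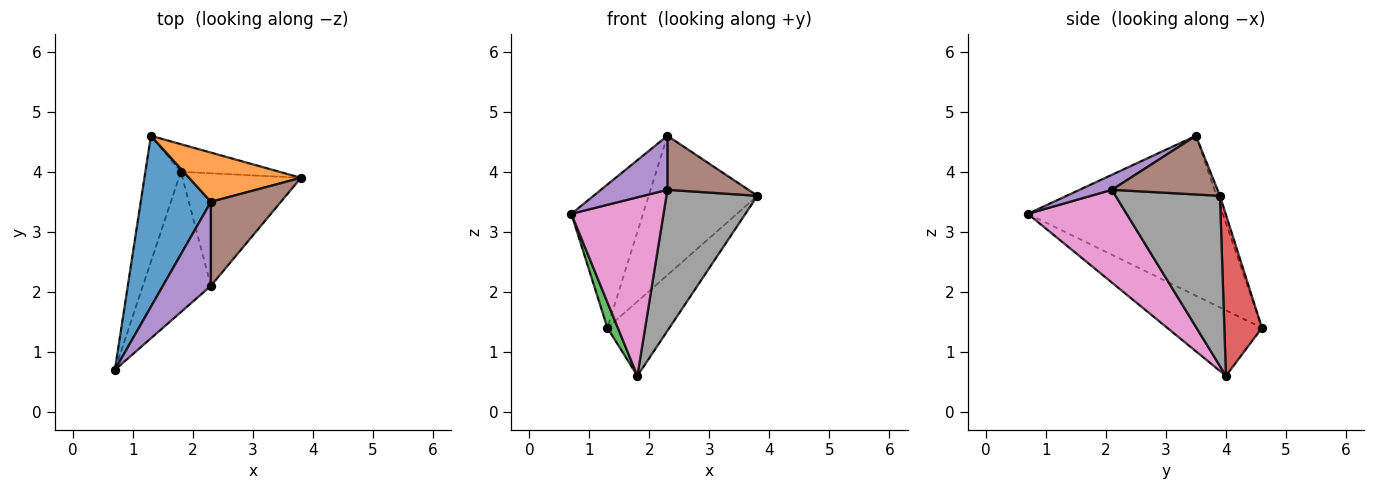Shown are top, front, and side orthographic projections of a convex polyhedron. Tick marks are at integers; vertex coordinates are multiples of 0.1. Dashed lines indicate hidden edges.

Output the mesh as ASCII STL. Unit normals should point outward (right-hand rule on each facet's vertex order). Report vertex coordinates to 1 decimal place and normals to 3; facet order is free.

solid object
 facet normal -0.868 0.319 0.381
  outer loop
   vertex 2.3 3.5 4.6
   vertex 1.3 4.6 1.4
   vertex 0.7 0.7 3.3
  endloop
 endfacet
 facet normal -0.029 0.942 0.333
  outer loop
   vertex 2.3 3.5 4.6
   vertex 3.8 3.9 3.6
   vertex 1.3 4.6 1.4
  endloop
 endfacet
 facet normal -0.875 -0.097 -0.474
  outer loop
   vertex 1.8 4.0 0.6
   vertex 0.7 0.7 3.3
   vertex 1.3 4.6 1.4
  endloop
 endfacet
 facet normal 0.494 0.815 -0.302
  outer loop
   vertex 1.8 4.0 0.6
   vertex 1.3 4.6 1.4
   vertex 3.8 3.9 3.6
  endloop
 endfacet
 facet normal 0.254 -0.523 0.814
  outer loop
   vertex 2.3 2.1 3.7
   vertex 2.3 3.5 4.6
   vertex 0.7 0.7 3.3
  endloop
 endfacet
 facet normal 0.576 -0.442 0.688
  outer loop
   vertex 2.3 2.1 3.7
   vertex 3.8 3.9 3.6
   vertex 2.3 3.5 4.6
  endloop
 endfacet
 facet normal 0.644 -0.601 -0.472
  outer loop
   vertex 2.3 2.1 3.7
   vertex 0.7 0.7 3.3
   vertex 1.8 4.0 0.6
  endloop
 endfacet
 facet normal 0.667 -0.582 -0.464
  outer loop
   vertex 2.3 2.1 3.7
   vertex 1.8 4.0 0.6
   vertex 3.8 3.9 3.6
  endloop
 endfacet
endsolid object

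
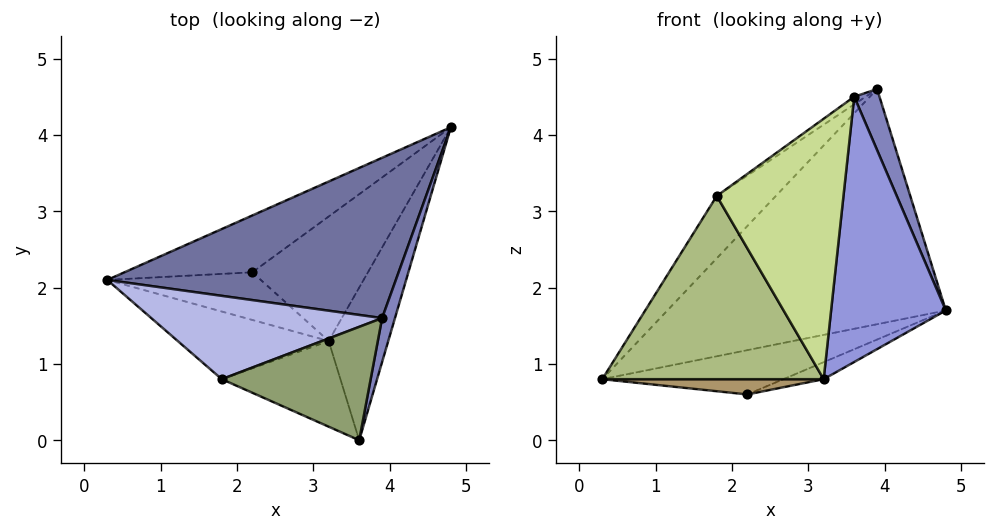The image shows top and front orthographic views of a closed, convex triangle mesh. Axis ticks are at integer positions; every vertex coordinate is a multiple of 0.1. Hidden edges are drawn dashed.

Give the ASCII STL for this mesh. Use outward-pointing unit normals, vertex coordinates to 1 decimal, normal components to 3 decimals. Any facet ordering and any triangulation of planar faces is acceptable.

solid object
 facet normal -0.433 0.745 0.508
  outer loop
   vertex 3.9 1.6 4.6
   vertex 4.8 4.1 1.7
   vertex 0.3 2.1 0.8
  endloop
 endfacet
 facet normal 0.972 -0.191 0.137
  outer loop
   vertex 3.9 1.6 4.6
   vertex 3.6 0.0 4.5
   vertex 4.8 4.1 1.7
  endloop
 endfacet
 facet normal 0.874 -0.421 -0.243
  outer loop
   vertex 3.2 1.3 0.8
   vertex 4.8 4.1 1.7
   vertex 3.6 0.0 4.5
  endloop
 endfacet
 facet normal -0.606 0.476 0.637
  outer loop
   vertex 1.8 0.8 3.2
   vertex 3.9 1.6 4.6
   vertex 0.3 2.1 0.8
  endloop
 endfacet
 facet normal -0.568 0.055 0.821
  outer loop
   vertex 1.8 0.8 3.2
   vertex 3.6 0.0 4.5
   vertex 3.9 1.6 4.6
  endloop
 endfacet
 facet normal -0.251 -0.908 -0.335
  outer loop
   vertex 1.8 0.8 3.2
   vertex 0.3 2.1 0.8
   vertex 3.2 1.3 0.8
  endloop
 endfacet
 facet normal -0.193 -0.932 -0.307
  outer loop
   vertex 1.8 0.8 3.2
   vertex 3.2 1.3 0.8
   vertex 3.6 0.0 4.5
  endloop
 endfacet
 facet normal -0.115 0.611 -0.784
  outer loop
   vertex 2.2 2.2 0.6
   vertex 0.3 2.1 0.8
   vertex 4.8 4.1 1.7
  endloop
 endfacet
 facet normal -0.084 -0.304 -0.949
  outer loop
   vertex 2.2 2.2 0.6
   vertex 3.2 1.3 0.8
   vertex 0.3 2.1 0.8
  endloop
 endfacet
 facet normal 0.305 0.129 -0.944
  outer loop
   vertex 2.2 2.2 0.6
   vertex 4.8 4.1 1.7
   vertex 3.2 1.3 0.8
  endloop
 endfacet
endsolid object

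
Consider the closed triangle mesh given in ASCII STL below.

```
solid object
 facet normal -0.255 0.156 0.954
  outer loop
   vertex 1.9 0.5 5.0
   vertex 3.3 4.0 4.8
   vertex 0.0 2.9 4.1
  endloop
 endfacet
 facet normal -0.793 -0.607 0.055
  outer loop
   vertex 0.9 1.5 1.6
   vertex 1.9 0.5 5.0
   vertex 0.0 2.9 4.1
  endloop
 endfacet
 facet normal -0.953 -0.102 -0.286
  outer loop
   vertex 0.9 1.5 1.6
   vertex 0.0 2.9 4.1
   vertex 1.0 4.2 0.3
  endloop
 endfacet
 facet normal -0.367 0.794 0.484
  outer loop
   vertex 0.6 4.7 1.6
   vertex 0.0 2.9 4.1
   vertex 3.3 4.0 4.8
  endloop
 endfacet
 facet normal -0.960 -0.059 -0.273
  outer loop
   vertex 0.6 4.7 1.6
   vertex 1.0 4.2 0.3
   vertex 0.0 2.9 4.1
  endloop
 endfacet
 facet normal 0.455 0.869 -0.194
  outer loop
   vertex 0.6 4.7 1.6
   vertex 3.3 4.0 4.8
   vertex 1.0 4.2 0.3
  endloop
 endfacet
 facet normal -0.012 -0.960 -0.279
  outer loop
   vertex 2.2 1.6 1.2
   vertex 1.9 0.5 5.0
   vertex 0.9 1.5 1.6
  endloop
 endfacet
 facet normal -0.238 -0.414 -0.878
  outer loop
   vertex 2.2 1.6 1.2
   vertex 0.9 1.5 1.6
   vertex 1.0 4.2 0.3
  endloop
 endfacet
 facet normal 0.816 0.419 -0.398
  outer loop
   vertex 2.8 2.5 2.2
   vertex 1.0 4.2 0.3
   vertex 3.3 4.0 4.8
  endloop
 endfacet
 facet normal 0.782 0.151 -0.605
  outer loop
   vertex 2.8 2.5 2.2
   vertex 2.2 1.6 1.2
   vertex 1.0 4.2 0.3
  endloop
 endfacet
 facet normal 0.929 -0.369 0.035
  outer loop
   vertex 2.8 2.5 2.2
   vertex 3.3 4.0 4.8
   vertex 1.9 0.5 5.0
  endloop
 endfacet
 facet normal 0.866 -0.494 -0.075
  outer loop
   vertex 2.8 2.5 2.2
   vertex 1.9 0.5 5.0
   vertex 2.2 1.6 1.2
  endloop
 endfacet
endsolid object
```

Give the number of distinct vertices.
8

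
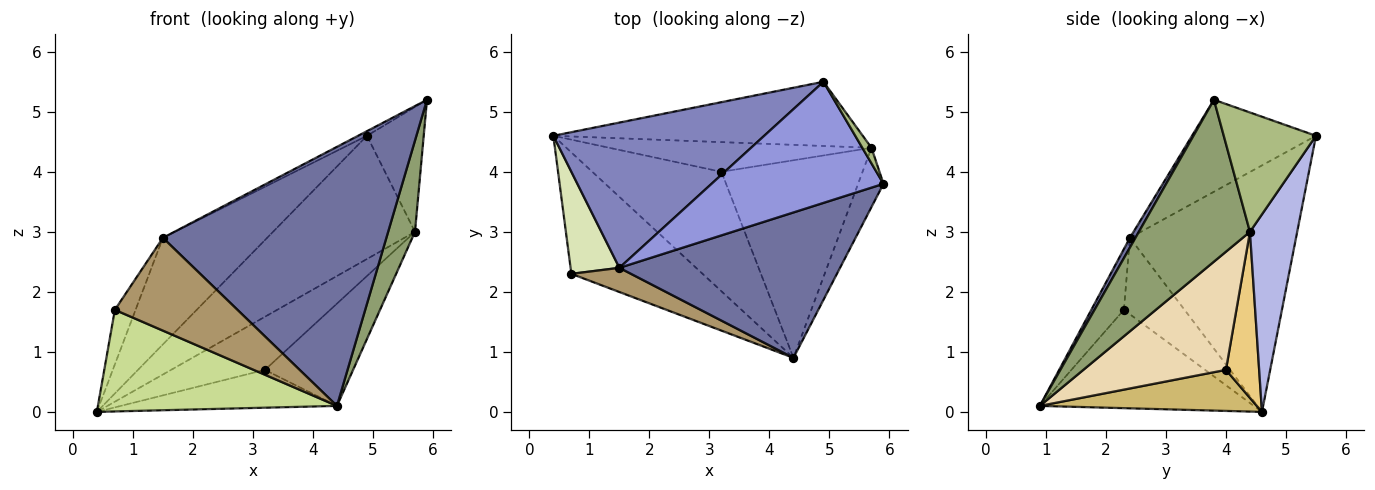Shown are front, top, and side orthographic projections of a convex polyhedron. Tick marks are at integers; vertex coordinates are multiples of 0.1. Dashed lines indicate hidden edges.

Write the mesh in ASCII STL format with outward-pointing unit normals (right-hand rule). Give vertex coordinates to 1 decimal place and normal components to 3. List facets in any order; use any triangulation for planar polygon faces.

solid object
 facet normal 0.022 -0.872 0.489
  outer loop
   vertex 1.5 2.4 2.9
   vertex 4.4 0.9 0.1
   vertex 5.9 3.8 5.2
  endloop
 endfacet
 facet normal -0.686 0.430 0.587
  outer loop
   vertex 1.5 2.4 2.9
   vertex 4.9 5.5 4.6
   vertex 0.4 4.6 0.0
  endloop
 endfacet
 facet normal -0.471 0.034 0.881
  outer loop
   vertex 1.5 2.4 2.9
   vertex 5.9 3.8 5.2
   vertex 4.9 5.5 4.6
  endloop
 endfacet
 facet normal 0.283 0.851 -0.443
  outer loop
   vertex 5.7 4.4 3.0
   vertex 0.4 4.6 0.0
   vertex 4.9 5.5 4.6
  endloop
 endfacet
 facet normal 0.961 -0.232 -0.151
  outer loop
   vertex 5.7 4.4 3.0
   vertex 5.9 3.8 5.2
   vertex 4.4 0.9 0.1
  endloop
 endfacet
 facet normal 0.850 0.523 0.065
  outer loop
   vertex 5.7 4.4 3.0
   vertex 4.9 5.5 4.6
   vertex 5.9 3.8 5.2
  endloop
 endfacet
 facet normal -0.498 -0.556 -0.665
  outer loop
   vertex 0.7 2.3 1.7
   vertex 0.4 4.6 0.0
   vertex 4.4 0.9 0.1
  endloop
 endfacet
 facet normal -0.810 0.276 0.517
  outer loop
   vertex 0.7 2.3 1.7
   vertex 1.5 2.4 2.9
   vertex 0.4 4.6 0.0
  endloop
 endfacet
 facet normal -0.249 -0.937 0.244
  outer loop
   vertex 0.7 2.3 1.7
   vertex 4.4 0.9 0.1
   vertex 1.5 2.4 2.9
  endloop
 endfacet
 facet normal 0.290 0.289 -0.912
  outer loop
   vertex 3.2 4.0 0.7
   vertex 4.4 0.9 0.1
   vertex 0.4 4.6 0.0
  endloop
 endfacet
 facet normal 0.295 0.834 -0.466
  outer loop
   vertex 3.2 4.0 0.7
   vertex 0.4 4.6 0.0
   vertex 5.7 4.4 3.0
  endloop
 endfacet
 facet normal 0.597 0.369 -0.713
  outer loop
   vertex 3.2 4.0 0.7
   vertex 5.7 4.4 3.0
   vertex 4.4 0.9 0.1
  endloop
 endfacet
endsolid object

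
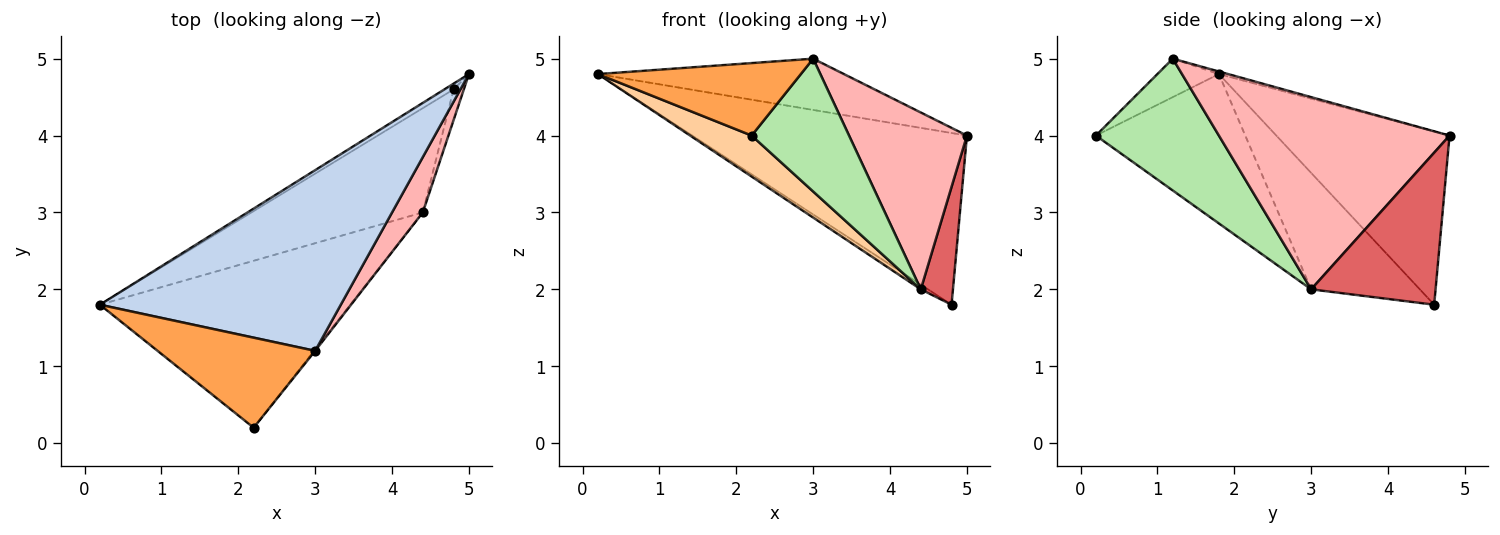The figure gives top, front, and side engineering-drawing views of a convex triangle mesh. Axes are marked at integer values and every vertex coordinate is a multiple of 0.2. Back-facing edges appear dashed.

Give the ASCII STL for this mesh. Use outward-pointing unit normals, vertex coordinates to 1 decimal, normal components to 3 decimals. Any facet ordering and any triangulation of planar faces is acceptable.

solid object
 facet normal -0.533 0.846 -0.028
  outer loop
   vertex 4.8 4.6 1.8
   vertex 0.2 1.8 4.8
   vertex 5.0 4.8 4.0
  endloop
 endfacet
 facet normal -0.010 0.273 0.962
  outer loop
   vertex 3.0 1.2 5.0
   vertex 5.0 4.8 4.0
   vertex 0.2 1.8 4.8
  endloop
 endfacet
 facet normal -0.187 -0.616 0.765
  outer loop
   vertex 3.0 1.2 5.0
   vertex 0.2 1.8 4.8
   vertex 2.2 0.2 4.0
  endloop
 endfacet
 facet normal -0.501 -0.206 -0.840
  outer loop
   vertex 4.4 3.0 2.0
   vertex 2.2 0.2 4.0
   vertex 0.2 1.8 4.8
  endloop
 endfacet
 facet normal -0.562 0.037 -0.827
  outer loop
   vertex 4.4 3.0 2.0
   vertex 0.2 1.8 4.8
   vertex 4.8 4.6 1.8
  endloop
 endfacet
 facet normal 0.784 -0.621 -0.007
  outer loop
   vertex 4.4 3.0 2.0
   vertex 3.0 1.2 5.0
   vertex 2.2 0.2 4.0
  endloop
 endfacet
 facet normal 0.966 -0.250 -0.065
  outer loop
   vertex 4.4 3.0 2.0
   vertex 4.8 4.6 1.8
   vertex 5.0 4.8 4.0
  endloop
 endfacet
 facet normal 0.882 -0.451 0.141
  outer loop
   vertex 4.4 3.0 2.0
   vertex 5.0 4.8 4.0
   vertex 3.0 1.2 5.0
  endloop
 endfacet
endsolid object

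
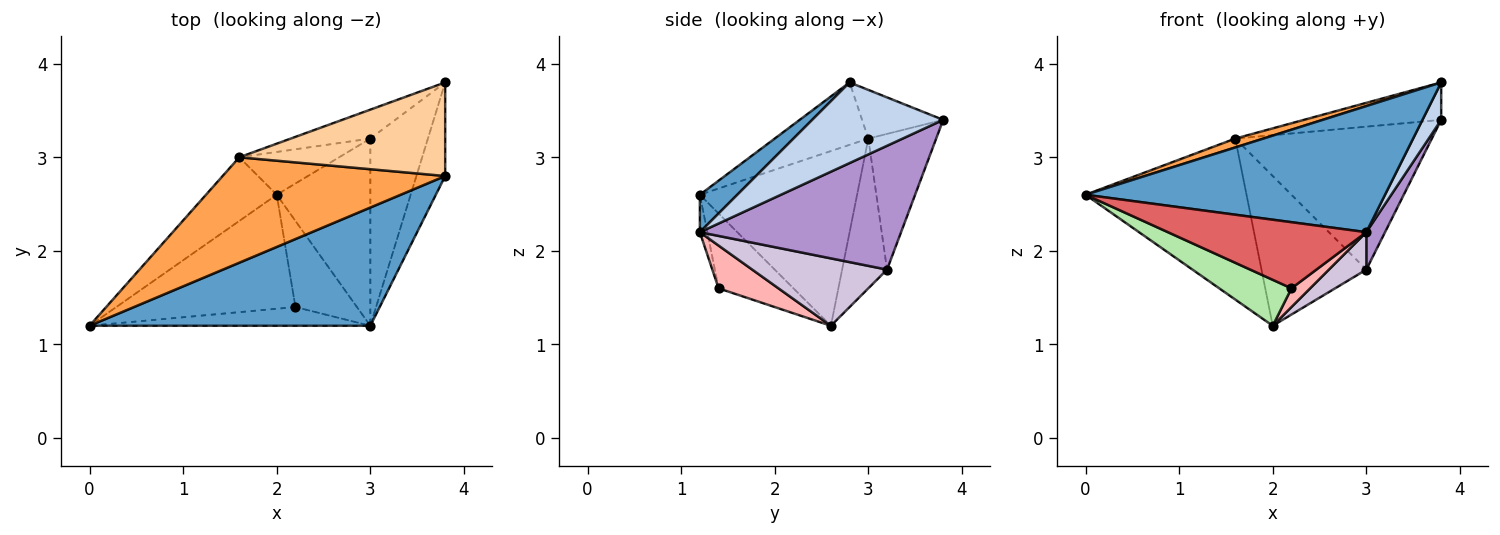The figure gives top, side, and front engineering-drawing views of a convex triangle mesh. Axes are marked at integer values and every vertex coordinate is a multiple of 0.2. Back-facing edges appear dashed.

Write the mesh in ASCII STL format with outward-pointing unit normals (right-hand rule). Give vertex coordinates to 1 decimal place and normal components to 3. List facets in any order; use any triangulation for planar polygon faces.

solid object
 facet normal 0.091 -0.727 0.681
  outer loop
   vertex 3.0 1.2 2.2
   vertex 3.8 2.8 3.8
   vertex 0.0 1.2 2.6
  endloop
 endfacet
 facet normal 0.933 -0.133 -0.333
  outer loop
   vertex 3.0 1.2 2.2
   vertex 3.8 3.8 3.4
   vertex 3.8 2.8 3.8
  endloop
 endfacet
 facet normal -0.269 -0.081 0.960
  outer loop
   vertex 1.6 3.0 3.2
   vertex 0.0 1.2 2.6
   vertex 3.8 2.8 3.8
  endloop
 endfacet
 facet normal -0.214 0.363 0.907
  outer loop
   vertex 1.6 3.0 3.2
   vertex 3.8 2.8 3.8
   vertex 3.8 3.8 3.4
  endloop
 endfacet
 facet normal -0.672 0.688 -0.272
  outer loop
   vertex 1.6 3.0 3.2
   vertex 2.0 2.6 1.2
   vertex 0.0 1.2 2.6
  endloop
 endfacet
 facet normal -0.361 -0.349 -0.865
  outer loop
   vertex 2.2 1.4 1.6
   vertex 0.0 1.2 2.6
   vertex 2.0 2.6 1.2
  endloop
 endfacet
 facet normal -0.036 -0.962 -0.272
  outer loop
   vertex 2.2 1.4 1.6
   vertex 3.0 1.2 2.2
   vertex 0.0 1.2 2.6
  endloop
 endfacet
 facet normal 0.562 -0.176 -0.808
  outer loop
   vertex 2.2 1.4 1.6
   vertex 2.0 2.6 1.2
   vertex 3.0 1.2 2.2
  endloop
 endfacet
 facet normal 0.904 -0.084 -0.420
  outer loop
   vertex 3.0 3.2 1.8
   vertex 3.8 3.8 3.4
   vertex 3.0 1.2 2.2
  endloop
 endfacet
 facet normal 0.577 -0.160 -0.801
  outer loop
   vertex 3.0 3.2 1.8
   vertex 3.0 1.2 2.2
   vertex 2.0 2.6 1.2
  endloop
 endfacet
 facet normal -0.321 0.928 -0.188
  outer loop
   vertex 3.0 3.2 1.8
   vertex 1.6 3.0 3.2
   vertex 3.8 3.8 3.4
  endloop
 endfacet
 facet normal -0.381 0.889 -0.254
  outer loop
   vertex 3.0 3.2 1.8
   vertex 2.0 2.6 1.2
   vertex 1.6 3.0 3.2
  endloop
 endfacet
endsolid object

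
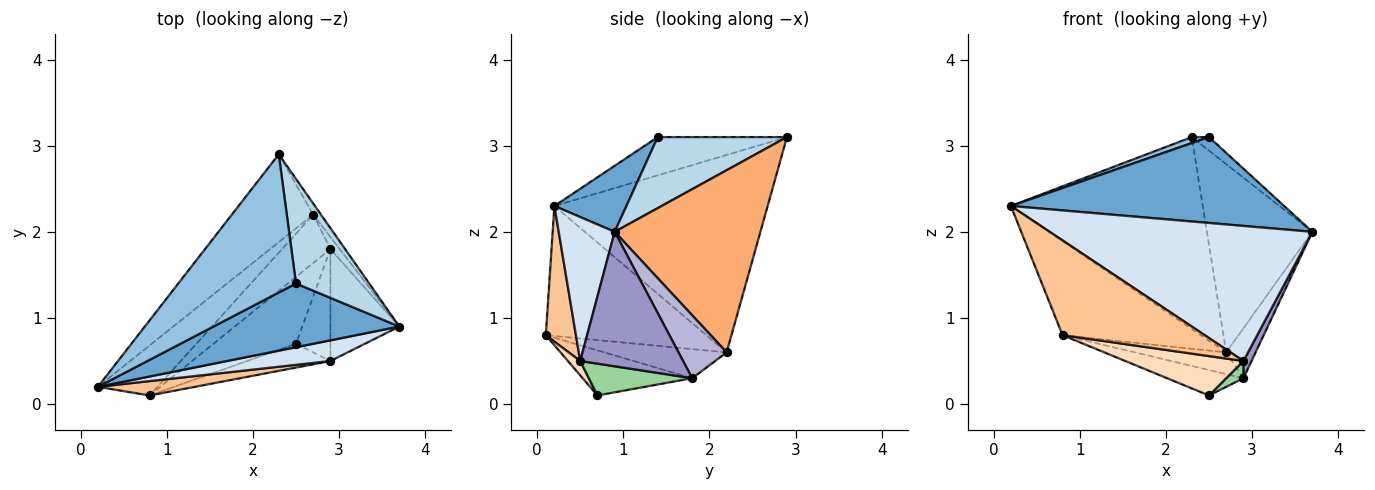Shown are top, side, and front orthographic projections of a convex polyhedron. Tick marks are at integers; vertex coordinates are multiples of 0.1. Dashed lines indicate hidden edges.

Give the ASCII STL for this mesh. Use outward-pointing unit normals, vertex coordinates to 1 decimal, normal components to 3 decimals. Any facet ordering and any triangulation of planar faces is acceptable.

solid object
 facet normal 0.207 -0.786 0.583
  outer loop
   vertex 2.5 1.4 3.1
   vertex 0.2 0.2 2.3
   vertex 3.7 0.9 2.0
  endloop
 endfacet
 facet normal -0.309 -0.041 0.950
  outer loop
   vertex 2.5 1.4 3.1
   vertex 2.3 2.9 3.1
   vertex 0.2 0.2 2.3
  endloop
 endfacet
 facet normal 0.693 0.092 0.715
  outer loop
   vertex 2.5 1.4 3.1
   vertex 3.7 0.9 2.0
   vertex 2.3 2.9 3.1
  endloop
 endfacet
 facet normal 0.206 -0.967 0.148
  outer loop
   vertex 2.9 0.5 0.5
   vertex 3.7 0.9 2.0
   vertex 0.2 0.2 2.3
  endloop
 endfacet
 facet normal -0.711 0.640 -0.293
  outer loop
   vertex 2.7 2.2 0.6
   vertex 0.2 0.2 2.3
   vertex 2.3 2.9 3.1
  endloop
 endfacet
 facet normal 0.810 0.586 -0.034
  outer loop
   vertex 2.7 2.2 0.6
   vertex 2.3 2.9 3.1
   vertex 3.7 0.9 2.0
  endloop
 endfacet
 facet normal 0.205 -0.968 0.147
  outer loop
   vertex 0.8 0.1 0.8
   vertex 2.9 0.5 0.5
   vertex 0.2 0.2 2.3
  endloop
 endfacet
 facet normal 0.089 -0.853 -0.515
  outer loop
   vertex 0.8 0.1 0.8
   vertex 2.5 0.7 0.1
   vertex 2.9 0.5 0.5
  endloop
 endfacet
 facet normal -0.716 0.617 -0.327
  outer loop
   vertex 0.8 0.1 0.8
   vertex 0.2 0.2 2.3
   vertex 2.7 2.2 0.6
  endloop
 endfacet
 facet normal 0.674 -0.112 -0.730
  outer loop
   vertex 2.9 1.8 0.3
   vertex 2.9 0.5 0.5
   vertex 2.5 0.7 0.1
  endloop
 endfacet
 facet normal -0.455 0.317 -0.833
  outer loop
   vertex 2.9 1.8 0.3
   vertex 2.5 0.7 0.1
   vertex 0.8 0.1 0.8
  endloop
 endfacet
 facet normal -0.481 0.359 -0.800
  outer loop
   vertex 2.9 1.8 0.3
   vertex 0.8 0.1 0.8
   vertex 2.7 2.2 0.6
  endloop
 endfacet
 facet normal 0.888 -0.070 -0.455
  outer loop
   vertex 2.9 1.8 0.3
   vertex 3.7 0.9 2.0
   vertex 2.9 0.5 0.5
  endloop
 endfacet
 facet normal 0.847 0.517 -0.125
  outer loop
   vertex 2.9 1.8 0.3
   vertex 2.7 2.2 0.6
   vertex 3.7 0.9 2.0
  endloop
 endfacet
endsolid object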